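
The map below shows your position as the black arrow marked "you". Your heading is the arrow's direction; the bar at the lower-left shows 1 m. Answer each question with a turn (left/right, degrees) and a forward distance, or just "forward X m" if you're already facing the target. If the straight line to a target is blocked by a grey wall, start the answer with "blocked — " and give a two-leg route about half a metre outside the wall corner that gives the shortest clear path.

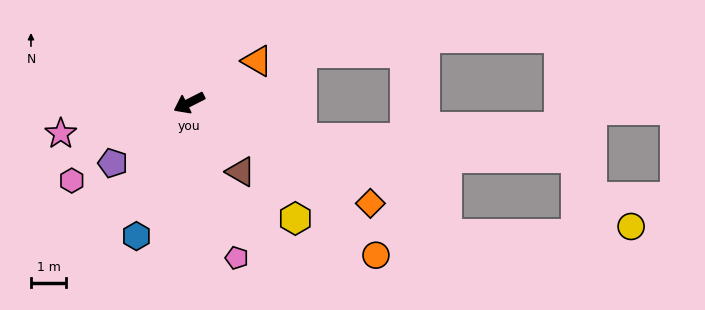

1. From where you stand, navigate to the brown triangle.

turn left 100°, forward 2.5 m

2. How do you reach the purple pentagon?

turn left 11°, forward 2.8 m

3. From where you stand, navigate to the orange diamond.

turn left 124°, forward 5.9 m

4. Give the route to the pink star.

turn right 13°, forward 3.8 m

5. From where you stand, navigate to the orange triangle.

turn right 175°, forward 2.3 m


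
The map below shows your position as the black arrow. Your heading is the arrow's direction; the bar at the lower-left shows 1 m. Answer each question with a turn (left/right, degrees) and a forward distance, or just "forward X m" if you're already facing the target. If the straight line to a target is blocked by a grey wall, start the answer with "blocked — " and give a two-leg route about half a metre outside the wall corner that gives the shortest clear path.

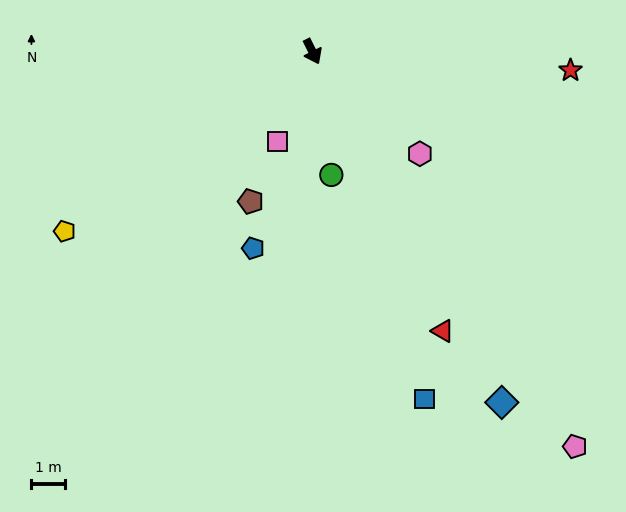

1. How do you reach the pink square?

turn right 48°, forward 2.9 m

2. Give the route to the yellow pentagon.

turn right 81°, forward 9.0 m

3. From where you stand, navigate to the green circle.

turn right 18°, forward 3.7 m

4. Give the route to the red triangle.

forward 9.1 m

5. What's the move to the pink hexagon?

turn left 20°, forward 4.4 m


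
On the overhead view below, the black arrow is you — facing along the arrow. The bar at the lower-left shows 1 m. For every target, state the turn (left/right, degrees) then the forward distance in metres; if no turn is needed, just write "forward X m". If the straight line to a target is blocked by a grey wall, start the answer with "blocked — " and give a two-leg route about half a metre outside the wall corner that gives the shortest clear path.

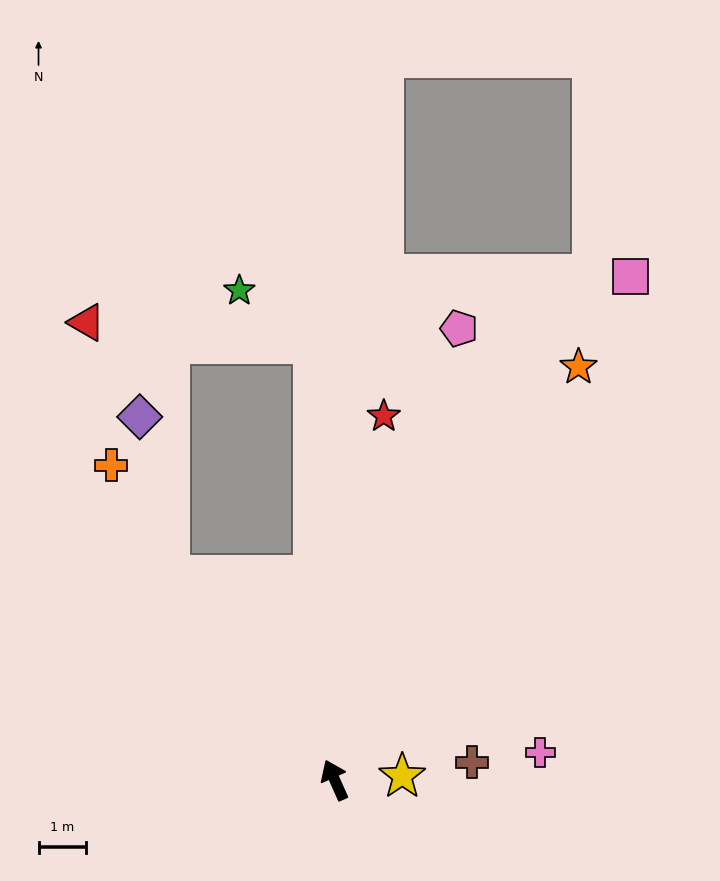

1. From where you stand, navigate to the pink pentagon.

turn right 39°, forward 9.9 m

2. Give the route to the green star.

blocked — turn right 21°, forward 9.2 m, then turn left 51°, forward 1.9 m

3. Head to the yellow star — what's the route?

turn right 111°, forward 1.4 m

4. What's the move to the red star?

turn right 32°, forward 7.7 m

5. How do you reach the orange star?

turn right 55°, forward 10.1 m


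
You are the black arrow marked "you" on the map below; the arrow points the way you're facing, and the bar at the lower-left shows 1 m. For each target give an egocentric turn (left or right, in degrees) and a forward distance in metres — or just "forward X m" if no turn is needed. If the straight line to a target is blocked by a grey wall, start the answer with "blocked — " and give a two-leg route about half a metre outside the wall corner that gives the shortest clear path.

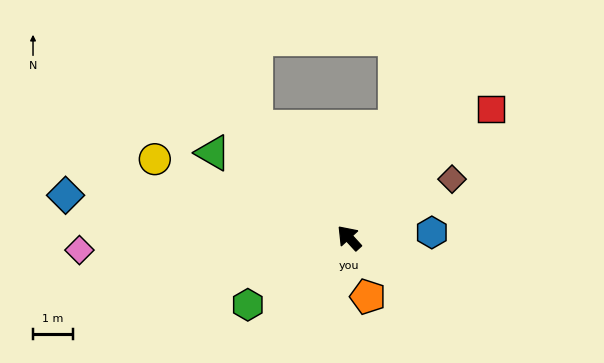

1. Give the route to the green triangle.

turn left 16°, forward 4.0 m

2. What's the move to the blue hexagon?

turn right 129°, forward 2.1 m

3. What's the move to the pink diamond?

turn left 50°, forward 6.7 m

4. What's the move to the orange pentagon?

turn left 155°, forward 1.5 m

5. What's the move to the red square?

turn right 90°, forward 4.8 m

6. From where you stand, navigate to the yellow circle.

turn left 26°, forward 5.2 m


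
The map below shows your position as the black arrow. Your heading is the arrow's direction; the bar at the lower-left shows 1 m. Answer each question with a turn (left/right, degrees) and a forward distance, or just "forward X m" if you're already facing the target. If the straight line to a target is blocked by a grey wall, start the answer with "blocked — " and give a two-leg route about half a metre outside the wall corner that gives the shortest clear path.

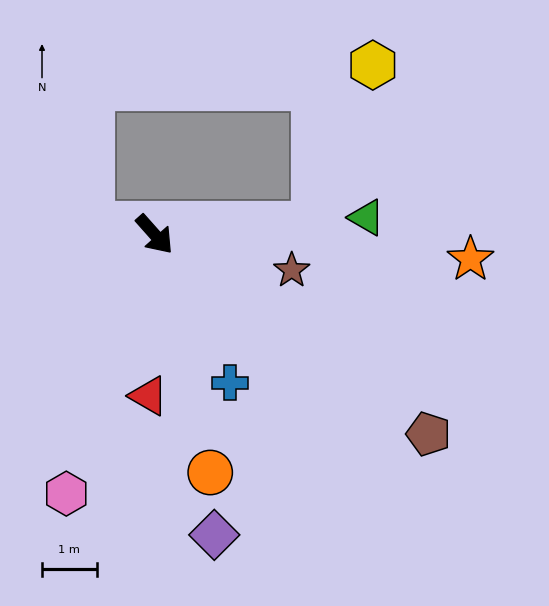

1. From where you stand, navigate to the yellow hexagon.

blocked — turn left 52°, forward 2.9 m, then turn left 66°, forward 3.1 m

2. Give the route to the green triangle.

turn left 53°, forward 3.9 m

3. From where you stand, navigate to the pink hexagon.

turn right 60°, forward 5.0 m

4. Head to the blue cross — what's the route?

turn right 15°, forward 3.0 m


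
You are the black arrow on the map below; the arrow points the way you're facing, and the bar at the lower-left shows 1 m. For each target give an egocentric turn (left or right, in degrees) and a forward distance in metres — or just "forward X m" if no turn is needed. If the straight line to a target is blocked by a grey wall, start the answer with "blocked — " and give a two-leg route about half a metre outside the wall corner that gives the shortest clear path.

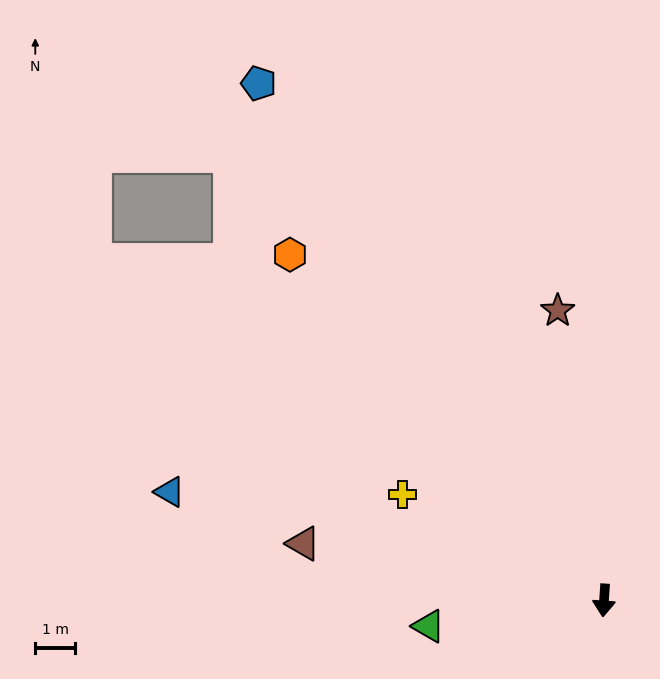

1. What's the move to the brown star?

turn right 167°, forward 7.3 m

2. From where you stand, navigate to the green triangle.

turn right 78°, forward 4.4 m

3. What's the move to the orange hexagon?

turn right 134°, forward 11.6 m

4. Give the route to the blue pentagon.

turn right 142°, forward 15.5 m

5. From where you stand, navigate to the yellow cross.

turn right 114°, forward 5.7 m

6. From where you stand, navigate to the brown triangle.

turn right 97°, forward 7.6 m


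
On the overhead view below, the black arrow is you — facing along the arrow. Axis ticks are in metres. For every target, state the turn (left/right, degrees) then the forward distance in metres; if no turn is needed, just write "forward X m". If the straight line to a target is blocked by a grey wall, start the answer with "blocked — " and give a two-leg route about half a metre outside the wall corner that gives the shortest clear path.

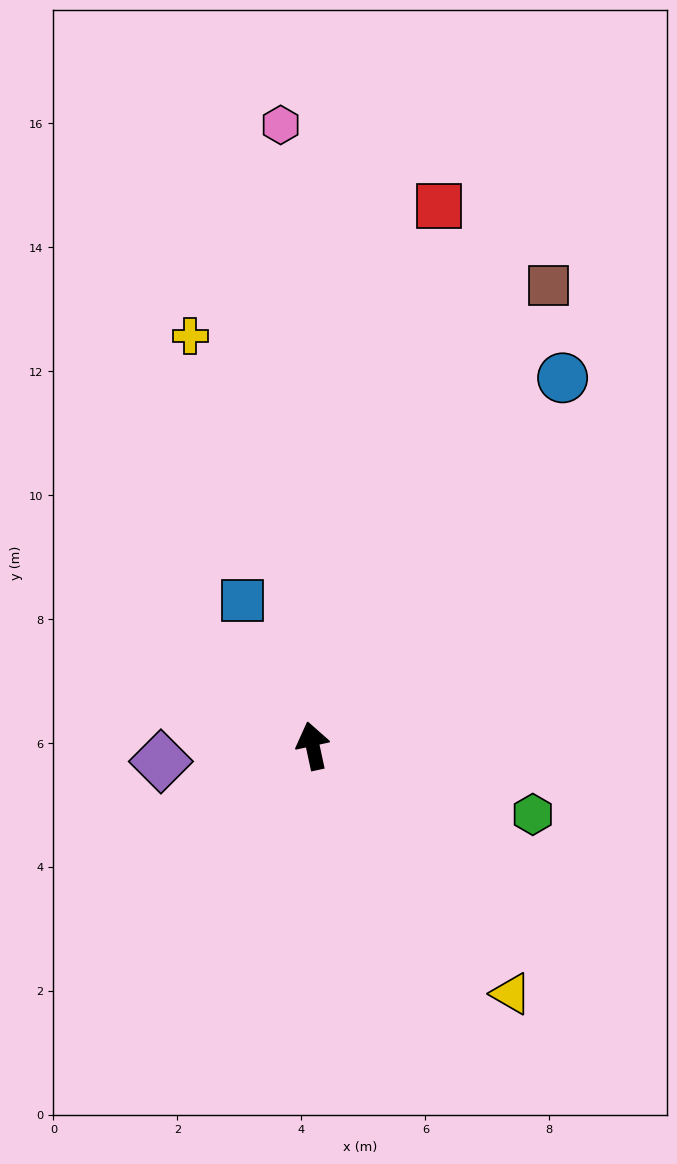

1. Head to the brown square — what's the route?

turn right 39°, forward 8.3 m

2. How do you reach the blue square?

turn left 14°, forward 2.6 m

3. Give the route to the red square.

turn right 25°, forward 8.9 m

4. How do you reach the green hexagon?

turn right 119°, forward 3.7 m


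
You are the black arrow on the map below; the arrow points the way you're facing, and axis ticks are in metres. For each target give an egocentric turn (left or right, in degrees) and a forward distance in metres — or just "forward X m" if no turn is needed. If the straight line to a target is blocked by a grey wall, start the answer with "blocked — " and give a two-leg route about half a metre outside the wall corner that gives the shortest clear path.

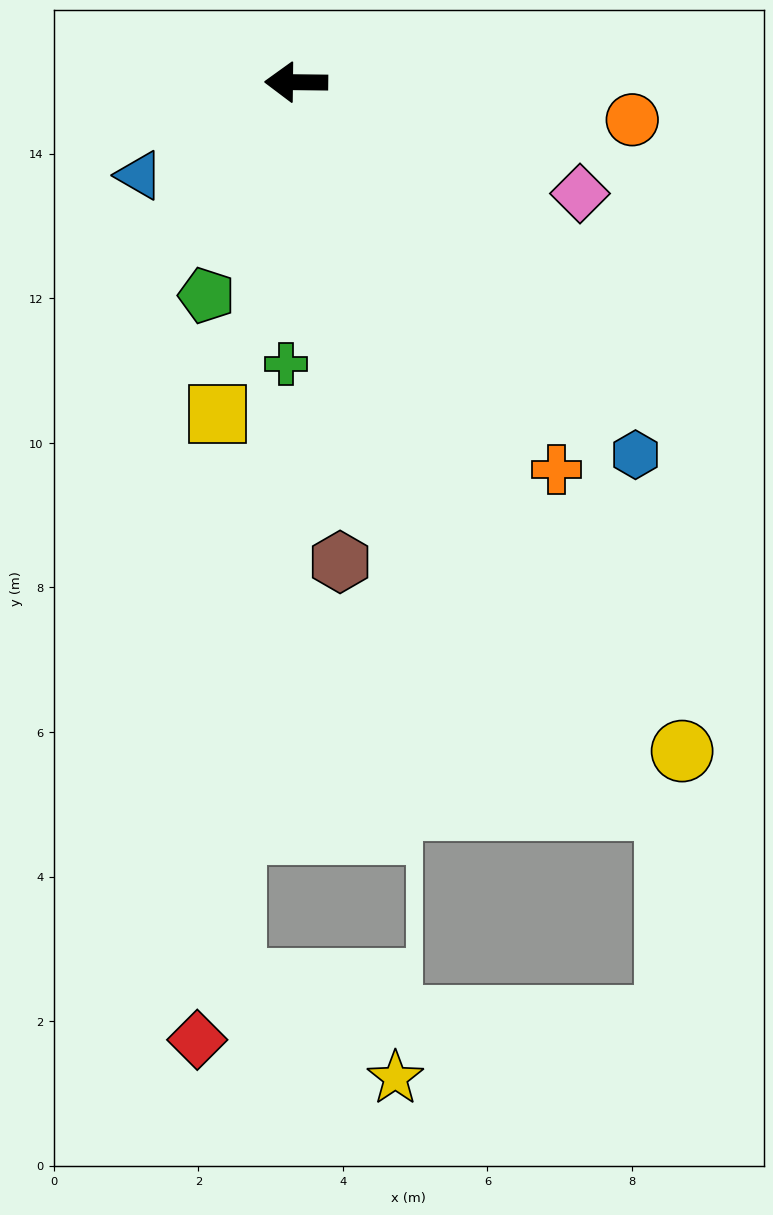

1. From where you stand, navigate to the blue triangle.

turn left 31°, forward 2.5 m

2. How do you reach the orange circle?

turn left 174°, forward 4.7 m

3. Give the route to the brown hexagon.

turn left 96°, forward 6.7 m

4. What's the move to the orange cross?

turn left 125°, forward 6.5 m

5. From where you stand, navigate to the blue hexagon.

turn left 133°, forward 7.0 m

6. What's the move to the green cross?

turn left 89°, forward 3.9 m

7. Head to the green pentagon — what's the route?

turn left 68°, forward 3.2 m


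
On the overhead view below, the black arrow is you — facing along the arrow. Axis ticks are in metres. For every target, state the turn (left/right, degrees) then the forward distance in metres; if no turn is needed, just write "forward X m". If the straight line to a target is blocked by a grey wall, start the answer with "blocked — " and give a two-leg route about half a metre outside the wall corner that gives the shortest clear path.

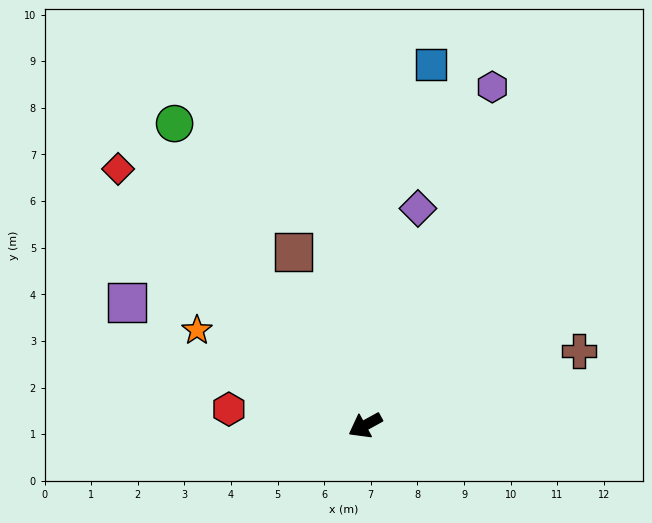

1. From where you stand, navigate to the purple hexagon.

turn right 139°, forward 7.8 m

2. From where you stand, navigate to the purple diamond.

turn right 132°, forward 4.8 m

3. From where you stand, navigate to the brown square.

turn right 96°, forward 4.0 m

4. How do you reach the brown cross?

turn left 170°, forward 4.9 m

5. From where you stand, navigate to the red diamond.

turn right 75°, forward 7.6 m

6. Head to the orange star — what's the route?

turn right 58°, forward 4.1 m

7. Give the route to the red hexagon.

turn right 36°, forward 2.9 m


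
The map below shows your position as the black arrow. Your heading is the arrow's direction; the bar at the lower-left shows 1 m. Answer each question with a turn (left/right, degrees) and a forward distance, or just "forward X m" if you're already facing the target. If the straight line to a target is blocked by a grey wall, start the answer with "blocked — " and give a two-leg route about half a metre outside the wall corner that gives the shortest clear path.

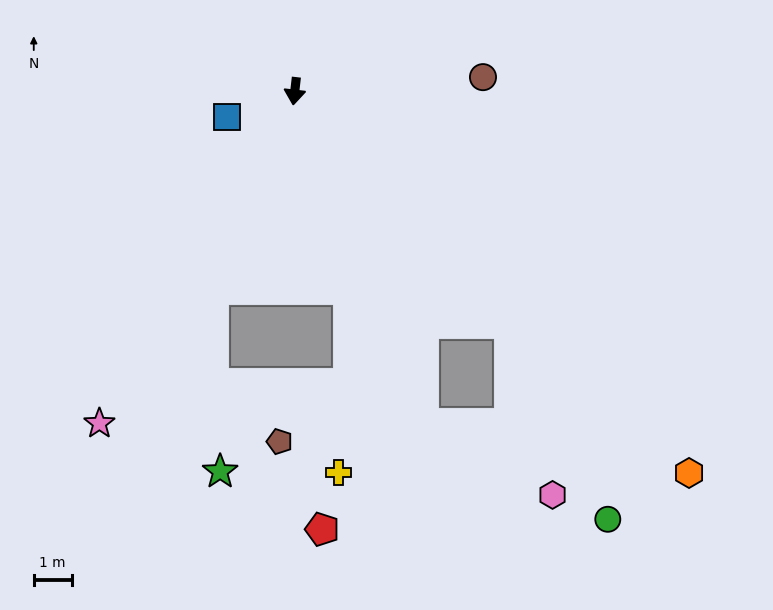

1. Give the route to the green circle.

blocked — turn left 49°, forward 8.3 m, then turn right 16°, forward 5.8 m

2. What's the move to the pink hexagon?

blocked — turn left 49°, forward 8.3 m, then turn right 29°, forward 4.7 m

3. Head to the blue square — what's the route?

turn right 63°, forward 1.9 m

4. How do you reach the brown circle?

turn left 101°, forward 5.0 m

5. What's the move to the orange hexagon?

turn left 52°, forward 14.4 m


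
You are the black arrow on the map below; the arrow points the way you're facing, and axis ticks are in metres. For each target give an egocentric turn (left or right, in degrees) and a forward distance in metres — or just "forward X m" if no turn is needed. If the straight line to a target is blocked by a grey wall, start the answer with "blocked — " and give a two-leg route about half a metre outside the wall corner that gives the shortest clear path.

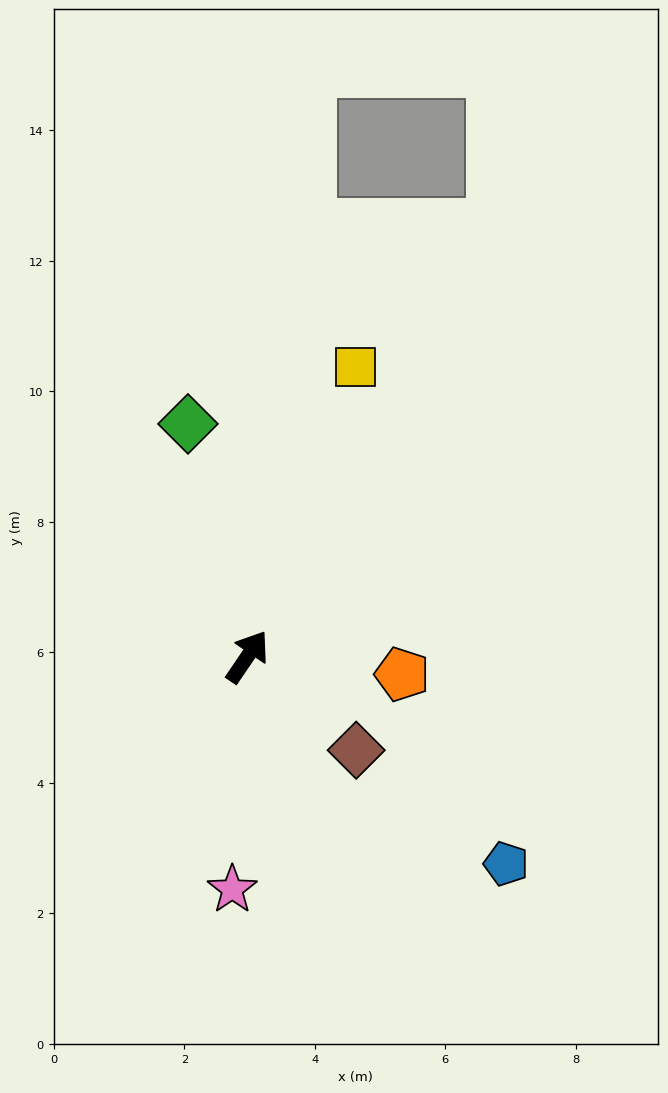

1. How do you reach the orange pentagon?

turn right 62°, forward 2.4 m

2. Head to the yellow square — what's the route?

turn left 14°, forward 4.7 m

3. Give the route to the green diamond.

turn left 48°, forward 3.7 m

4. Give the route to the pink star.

turn right 150°, forward 3.6 m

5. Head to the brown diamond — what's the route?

turn right 97°, forward 2.2 m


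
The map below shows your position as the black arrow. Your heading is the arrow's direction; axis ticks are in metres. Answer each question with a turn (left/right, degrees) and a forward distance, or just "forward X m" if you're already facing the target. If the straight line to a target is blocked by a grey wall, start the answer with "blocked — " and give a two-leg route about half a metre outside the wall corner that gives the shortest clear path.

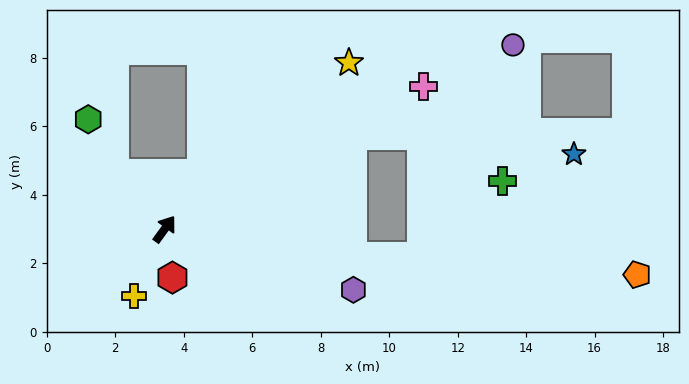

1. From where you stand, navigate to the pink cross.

turn right 25°, forward 8.6 m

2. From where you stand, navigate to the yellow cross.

turn right 169°, forward 2.2 m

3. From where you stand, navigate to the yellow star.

turn right 12°, forward 7.2 m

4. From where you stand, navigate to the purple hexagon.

turn right 72°, forward 5.8 m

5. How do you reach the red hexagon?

turn right 135°, forward 1.4 m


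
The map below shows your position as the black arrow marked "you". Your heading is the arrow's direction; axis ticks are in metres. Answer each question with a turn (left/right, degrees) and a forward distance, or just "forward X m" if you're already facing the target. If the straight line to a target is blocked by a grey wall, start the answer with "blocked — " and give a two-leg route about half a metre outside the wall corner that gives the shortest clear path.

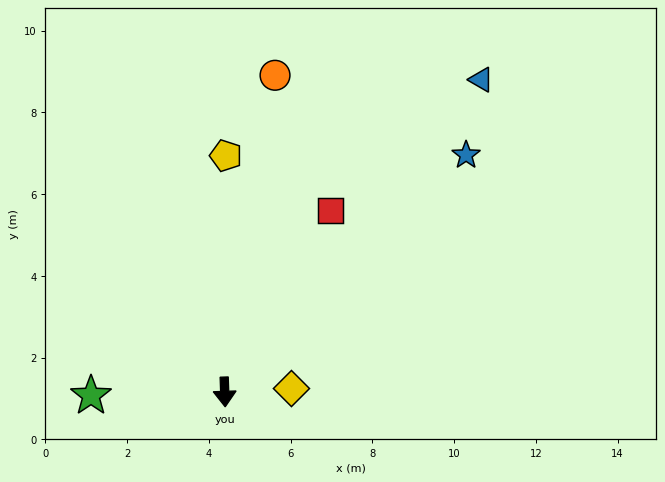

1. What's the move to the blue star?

turn left 133°, forward 8.3 m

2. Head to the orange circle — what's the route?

turn left 169°, forward 7.8 m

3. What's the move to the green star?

turn right 90°, forward 3.3 m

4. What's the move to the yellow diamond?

turn left 91°, forward 1.6 m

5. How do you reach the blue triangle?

turn left 139°, forward 9.9 m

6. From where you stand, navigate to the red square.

turn left 148°, forward 5.1 m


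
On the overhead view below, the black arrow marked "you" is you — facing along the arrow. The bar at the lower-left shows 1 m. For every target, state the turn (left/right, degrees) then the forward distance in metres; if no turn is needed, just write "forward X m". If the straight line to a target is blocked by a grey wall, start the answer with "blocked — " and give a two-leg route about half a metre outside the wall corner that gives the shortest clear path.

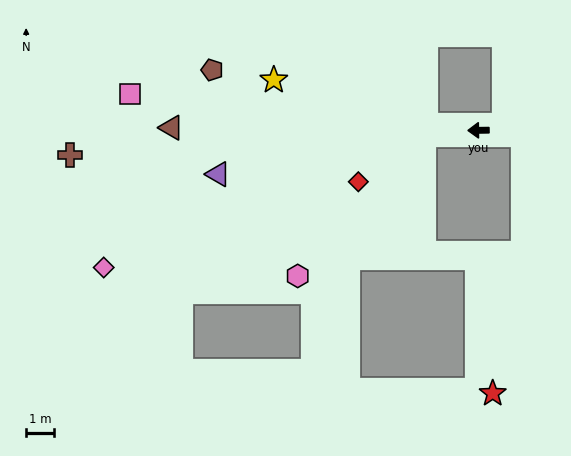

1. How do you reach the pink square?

turn right 7°, forward 12.5 m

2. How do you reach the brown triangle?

forward 10.9 m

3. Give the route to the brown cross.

turn left 3°, forward 14.6 m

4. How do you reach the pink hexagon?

blocked — turn left 5°, forward 1.9 m, then turn left 42°, forward 6.7 m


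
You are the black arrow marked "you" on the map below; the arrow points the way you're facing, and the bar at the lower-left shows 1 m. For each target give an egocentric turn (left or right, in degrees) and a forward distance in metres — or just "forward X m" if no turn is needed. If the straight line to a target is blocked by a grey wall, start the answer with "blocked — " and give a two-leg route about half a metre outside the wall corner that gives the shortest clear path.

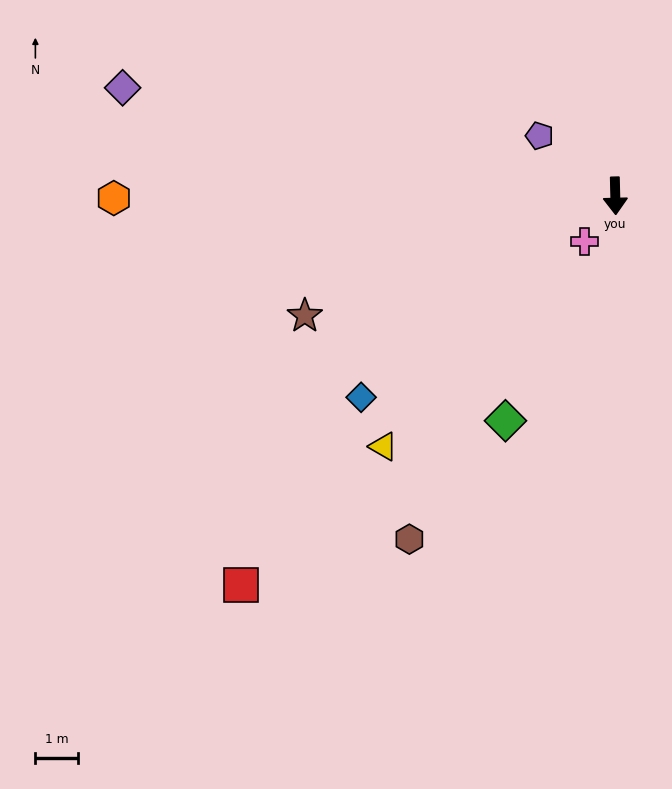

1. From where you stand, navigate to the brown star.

turn right 70°, forward 7.8 m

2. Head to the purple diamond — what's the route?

turn right 104°, forward 11.8 m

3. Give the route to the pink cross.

turn right 36°, forward 1.3 m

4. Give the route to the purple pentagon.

turn right 130°, forward 2.3 m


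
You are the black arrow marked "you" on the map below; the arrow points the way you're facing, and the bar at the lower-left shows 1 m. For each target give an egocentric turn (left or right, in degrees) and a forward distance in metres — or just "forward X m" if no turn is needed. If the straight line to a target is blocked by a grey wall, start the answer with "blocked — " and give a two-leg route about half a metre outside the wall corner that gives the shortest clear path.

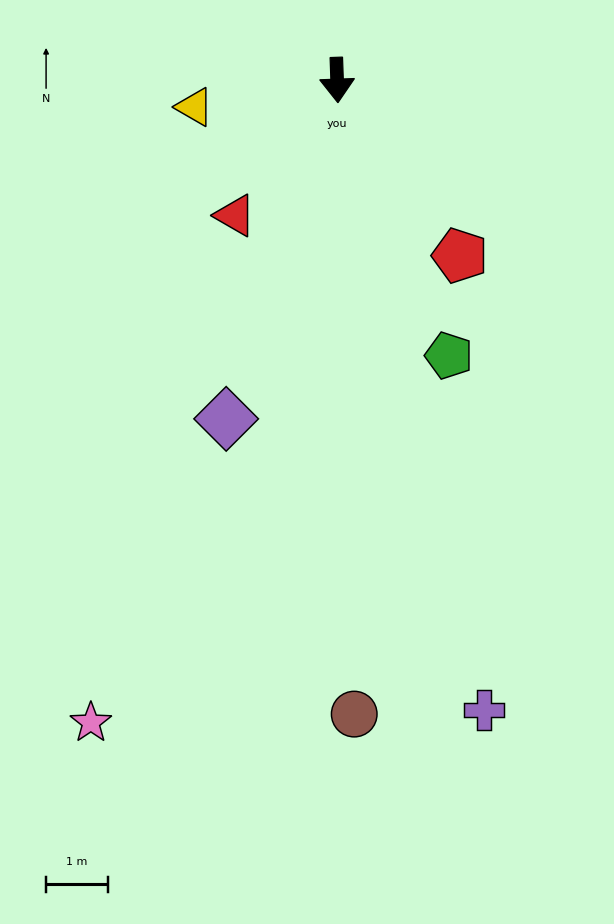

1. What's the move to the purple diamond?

turn right 20°, forward 5.7 m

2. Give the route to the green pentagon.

turn left 20°, forward 4.8 m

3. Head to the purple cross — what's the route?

turn left 11°, forward 10.4 m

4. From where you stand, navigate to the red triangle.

turn right 39°, forward 2.7 m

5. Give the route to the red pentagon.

turn left 33°, forward 3.5 m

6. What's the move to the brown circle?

forward 10.2 m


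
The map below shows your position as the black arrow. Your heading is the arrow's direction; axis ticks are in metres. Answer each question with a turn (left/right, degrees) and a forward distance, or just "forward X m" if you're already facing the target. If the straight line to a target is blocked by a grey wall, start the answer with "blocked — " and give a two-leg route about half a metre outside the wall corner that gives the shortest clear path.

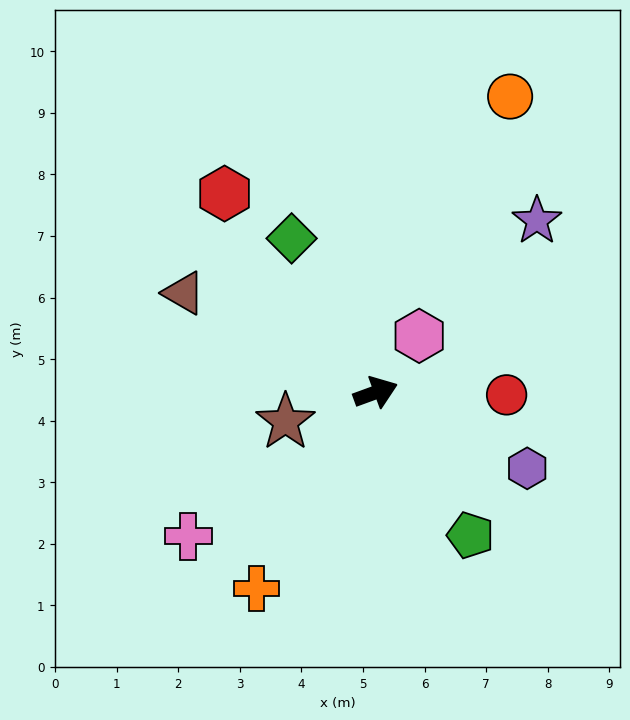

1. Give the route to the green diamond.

turn left 99°, forward 2.8 m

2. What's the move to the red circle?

turn right 21°, forward 2.1 m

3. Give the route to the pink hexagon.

turn left 32°, forward 1.2 m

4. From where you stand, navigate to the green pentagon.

turn right 77°, forward 2.8 m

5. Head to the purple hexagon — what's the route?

turn right 47°, forward 2.8 m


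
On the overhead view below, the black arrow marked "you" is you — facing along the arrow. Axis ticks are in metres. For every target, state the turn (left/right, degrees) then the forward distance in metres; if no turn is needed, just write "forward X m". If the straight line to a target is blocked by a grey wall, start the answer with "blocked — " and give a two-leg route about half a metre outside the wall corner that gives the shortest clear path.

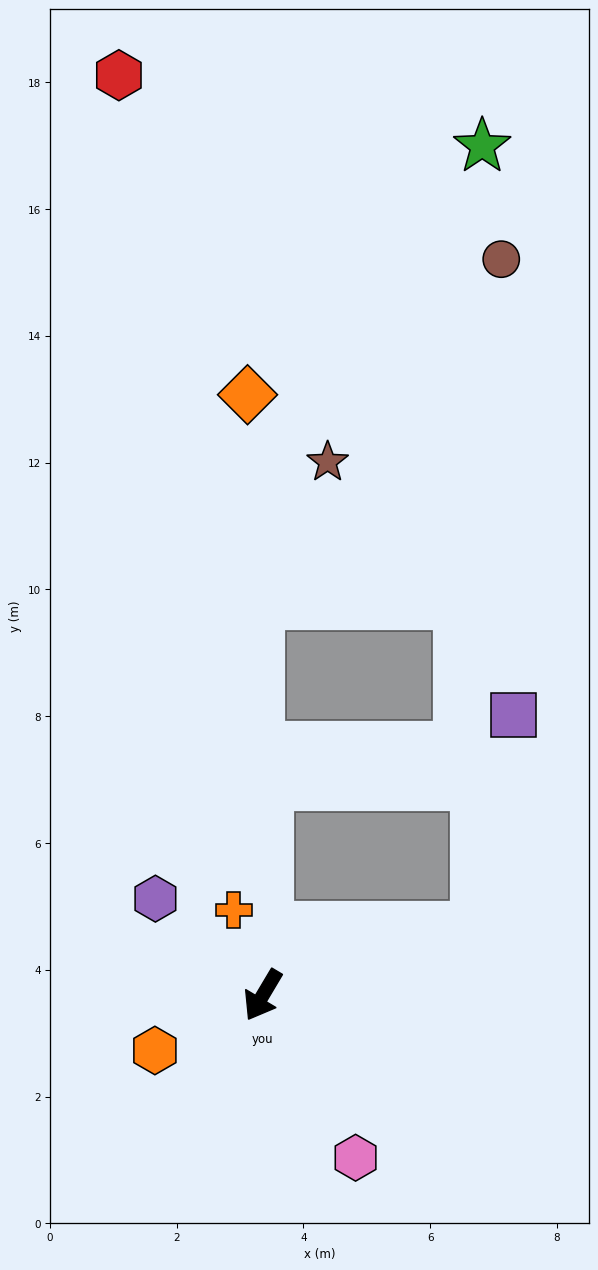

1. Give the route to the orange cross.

turn right 130°, forward 1.4 m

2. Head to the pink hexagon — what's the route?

turn left 60°, forward 3.0 m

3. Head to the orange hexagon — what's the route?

turn right 32°, forward 1.9 m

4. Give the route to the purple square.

blocked — turn left 138°, forward 3.5 m, then turn left 63°, forward 3.4 m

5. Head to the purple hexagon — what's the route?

turn right 101°, forward 2.3 m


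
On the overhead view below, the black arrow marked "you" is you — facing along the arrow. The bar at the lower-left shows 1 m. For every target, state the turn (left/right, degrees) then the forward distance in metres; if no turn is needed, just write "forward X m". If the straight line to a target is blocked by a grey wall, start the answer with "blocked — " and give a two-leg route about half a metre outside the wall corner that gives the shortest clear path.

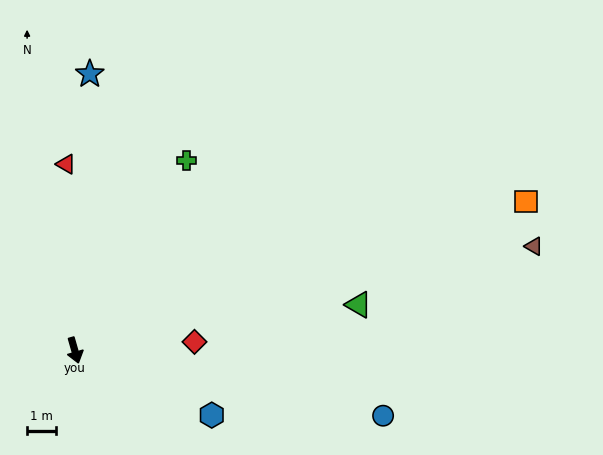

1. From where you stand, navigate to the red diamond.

turn left 78°, forward 4.1 m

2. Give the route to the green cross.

turn left 134°, forward 7.5 m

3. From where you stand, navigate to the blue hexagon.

turn left 49°, forward 5.2 m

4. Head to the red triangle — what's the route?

turn left 167°, forward 6.3 m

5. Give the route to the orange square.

turn left 92°, forward 16.2 m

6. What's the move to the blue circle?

turn left 62°, forward 10.7 m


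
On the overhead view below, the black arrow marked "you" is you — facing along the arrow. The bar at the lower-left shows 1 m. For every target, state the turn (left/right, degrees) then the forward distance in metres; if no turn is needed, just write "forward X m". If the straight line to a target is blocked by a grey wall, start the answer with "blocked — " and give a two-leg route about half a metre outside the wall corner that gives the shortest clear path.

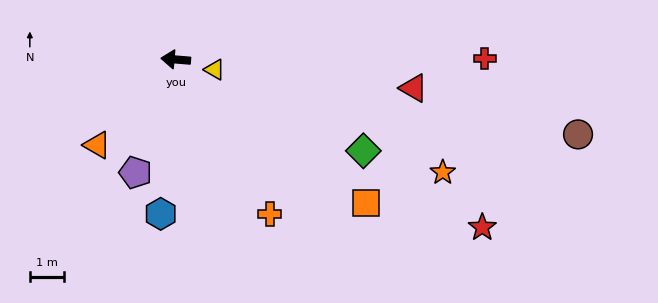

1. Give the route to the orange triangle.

turn left 52°, forward 3.4 m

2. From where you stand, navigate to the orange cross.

turn left 126°, forward 5.2 m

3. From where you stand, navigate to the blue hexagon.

turn left 89°, forward 4.5 m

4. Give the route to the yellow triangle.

turn left 170°, forward 1.2 m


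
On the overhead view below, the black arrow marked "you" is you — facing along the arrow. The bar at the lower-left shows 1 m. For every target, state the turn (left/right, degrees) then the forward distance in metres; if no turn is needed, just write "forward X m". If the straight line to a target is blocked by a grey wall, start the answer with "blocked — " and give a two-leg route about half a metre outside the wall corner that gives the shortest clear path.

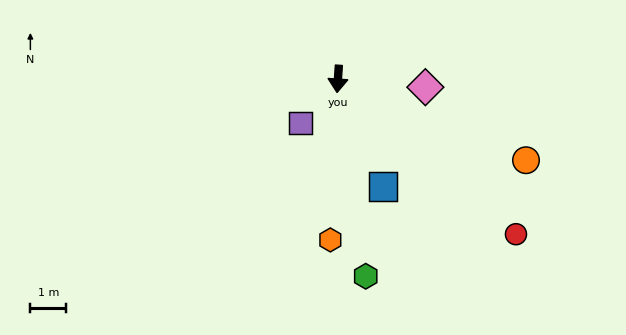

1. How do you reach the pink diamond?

turn left 88°, forward 2.5 m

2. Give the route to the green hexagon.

turn left 12°, forward 5.6 m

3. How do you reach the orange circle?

turn left 70°, forward 5.7 m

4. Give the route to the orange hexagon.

forward 4.5 m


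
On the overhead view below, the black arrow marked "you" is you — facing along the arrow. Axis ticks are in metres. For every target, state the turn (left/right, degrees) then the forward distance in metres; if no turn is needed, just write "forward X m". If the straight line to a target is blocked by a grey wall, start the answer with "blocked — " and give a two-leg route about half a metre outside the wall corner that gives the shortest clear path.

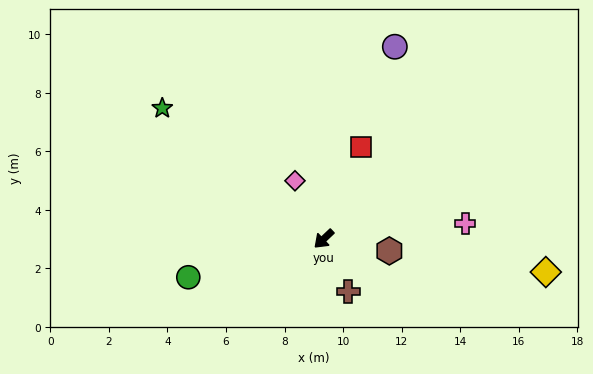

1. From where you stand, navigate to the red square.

turn right 156°, forward 3.4 m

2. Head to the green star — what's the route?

turn right 82°, forward 7.1 m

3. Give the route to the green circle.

turn right 28°, forward 4.8 m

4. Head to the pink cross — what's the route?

turn left 143°, forward 4.9 m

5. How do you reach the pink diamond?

turn right 107°, forward 2.2 m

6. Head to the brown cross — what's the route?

turn left 72°, forward 2.0 m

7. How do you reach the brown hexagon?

turn left 126°, forward 2.3 m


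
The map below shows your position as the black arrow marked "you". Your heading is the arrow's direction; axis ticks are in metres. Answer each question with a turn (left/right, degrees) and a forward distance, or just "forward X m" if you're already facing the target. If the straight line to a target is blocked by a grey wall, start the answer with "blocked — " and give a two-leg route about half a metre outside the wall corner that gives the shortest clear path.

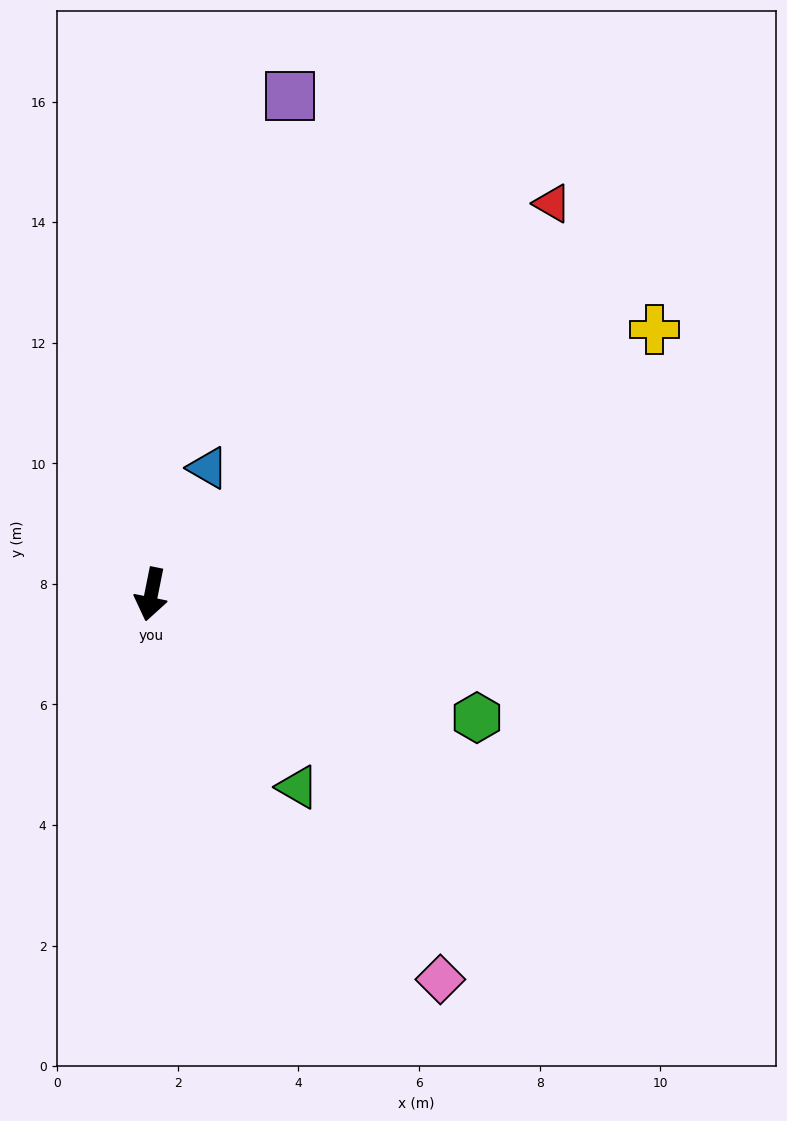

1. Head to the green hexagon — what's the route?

turn left 81°, forward 5.8 m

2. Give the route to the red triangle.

turn left 146°, forward 9.3 m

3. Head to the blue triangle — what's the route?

turn left 167°, forward 2.3 m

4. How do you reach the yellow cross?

turn left 129°, forward 9.4 m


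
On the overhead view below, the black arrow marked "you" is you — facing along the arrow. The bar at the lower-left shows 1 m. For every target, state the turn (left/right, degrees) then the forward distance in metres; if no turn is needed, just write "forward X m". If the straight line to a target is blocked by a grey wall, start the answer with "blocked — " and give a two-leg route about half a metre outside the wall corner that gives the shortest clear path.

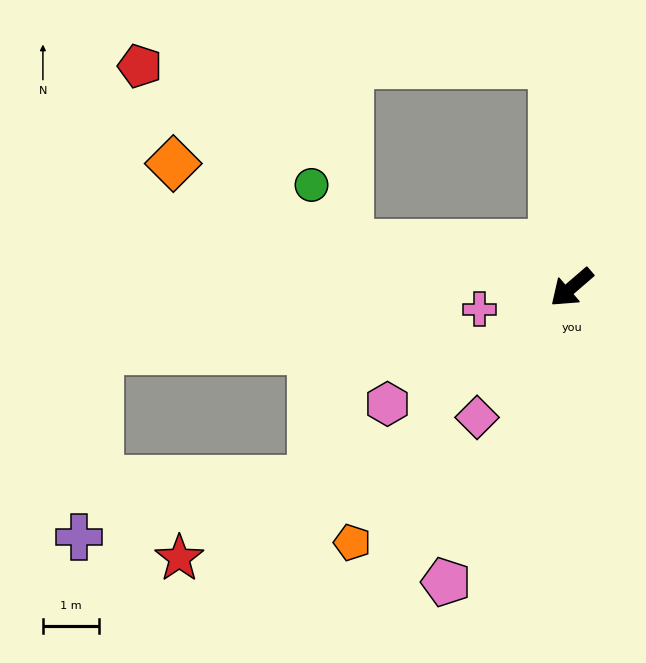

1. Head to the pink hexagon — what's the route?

turn right 8°, forward 3.9 m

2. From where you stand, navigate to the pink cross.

turn right 27°, forward 1.7 m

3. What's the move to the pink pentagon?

turn left 26°, forward 5.7 m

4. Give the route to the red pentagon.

blocked — turn right 126°, forward 4.0 m, then turn left 85°, forward 7.3 m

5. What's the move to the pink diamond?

turn left 13°, forward 2.8 m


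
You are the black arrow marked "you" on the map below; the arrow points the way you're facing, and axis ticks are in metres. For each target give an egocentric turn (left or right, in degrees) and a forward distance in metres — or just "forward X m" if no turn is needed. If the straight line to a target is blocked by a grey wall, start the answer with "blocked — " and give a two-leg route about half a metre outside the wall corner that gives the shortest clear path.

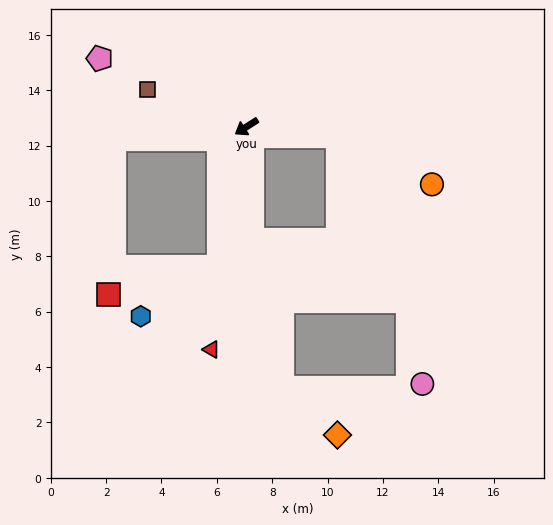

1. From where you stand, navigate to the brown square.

turn right 53°, forward 3.8 m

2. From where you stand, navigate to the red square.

blocked — turn left 46°, forward 5.1 m, then turn right 64°, forward 4.1 m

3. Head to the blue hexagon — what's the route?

blocked — turn left 46°, forward 5.1 m, then turn right 46°, forward 3.3 m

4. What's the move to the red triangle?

turn left 49°, forward 8.1 m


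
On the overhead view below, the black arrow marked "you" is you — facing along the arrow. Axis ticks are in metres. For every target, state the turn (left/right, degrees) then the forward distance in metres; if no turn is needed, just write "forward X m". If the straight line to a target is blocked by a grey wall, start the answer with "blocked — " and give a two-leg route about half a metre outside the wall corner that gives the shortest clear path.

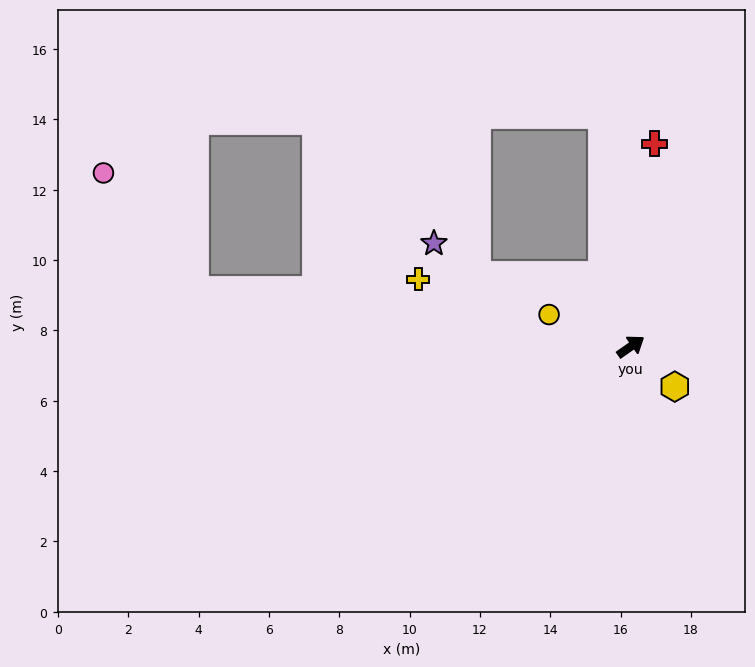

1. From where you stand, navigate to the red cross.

turn left 48°, forward 5.8 m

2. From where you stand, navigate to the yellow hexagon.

turn right 77°, forward 1.7 m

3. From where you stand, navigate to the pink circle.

blocked — turn left 138°, forward 12.5 m, then turn right 45°, forward 4.2 m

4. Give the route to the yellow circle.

turn left 124°, forward 2.5 m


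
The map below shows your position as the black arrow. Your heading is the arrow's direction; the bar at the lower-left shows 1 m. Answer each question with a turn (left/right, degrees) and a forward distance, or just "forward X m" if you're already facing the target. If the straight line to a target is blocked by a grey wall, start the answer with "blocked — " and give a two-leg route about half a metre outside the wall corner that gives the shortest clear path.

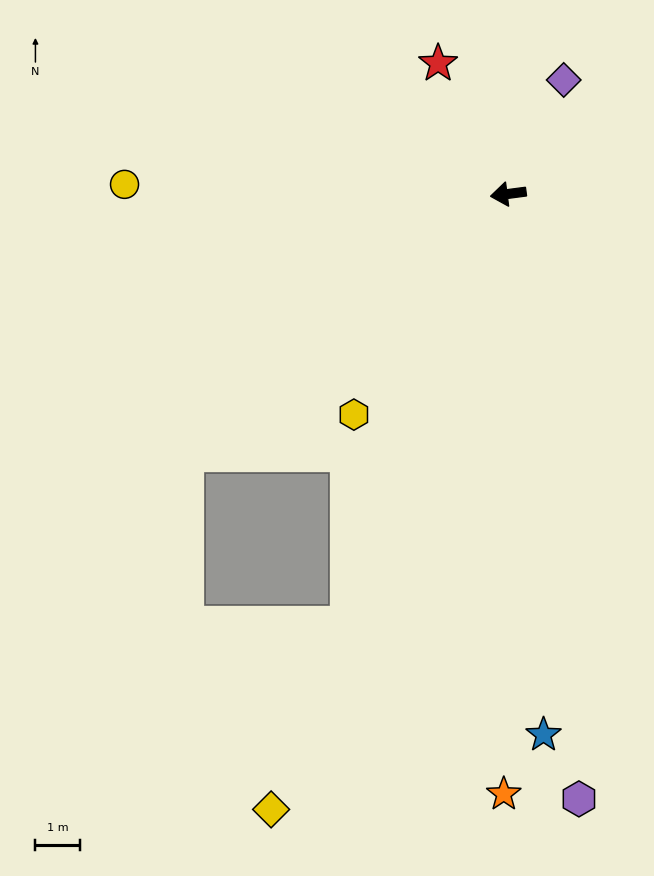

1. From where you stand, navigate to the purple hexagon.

turn left 89°, forward 13.8 m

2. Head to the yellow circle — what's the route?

turn right 9°, forward 8.7 m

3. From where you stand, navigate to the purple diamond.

turn right 123°, forward 2.9 m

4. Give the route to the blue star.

turn left 86°, forward 12.3 m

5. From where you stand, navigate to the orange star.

turn left 82°, forward 13.6 m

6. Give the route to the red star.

turn right 69°, forward 3.4 m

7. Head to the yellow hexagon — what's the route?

turn left 48°, forward 6.1 m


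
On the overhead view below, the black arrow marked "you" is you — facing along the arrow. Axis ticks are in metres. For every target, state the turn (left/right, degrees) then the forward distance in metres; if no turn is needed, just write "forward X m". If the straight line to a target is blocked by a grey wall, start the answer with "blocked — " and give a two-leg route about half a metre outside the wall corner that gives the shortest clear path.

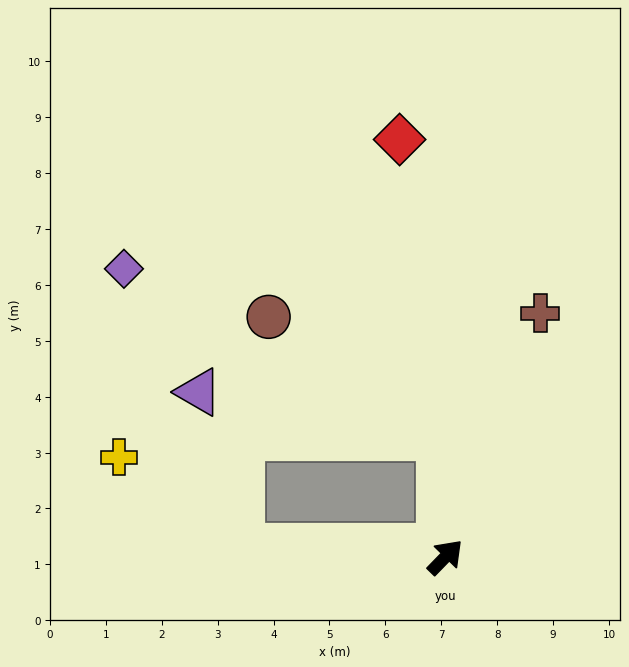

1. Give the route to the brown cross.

turn left 23°, forward 4.7 m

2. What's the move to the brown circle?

blocked — turn left 47°, forward 2.2 m, then turn left 52°, forward 3.7 m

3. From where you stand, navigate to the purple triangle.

blocked — turn left 132°, forward 3.7 m, then turn right 73°, forward 2.9 m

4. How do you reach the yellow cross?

blocked — turn left 132°, forward 3.7 m, then turn right 34°, forward 2.7 m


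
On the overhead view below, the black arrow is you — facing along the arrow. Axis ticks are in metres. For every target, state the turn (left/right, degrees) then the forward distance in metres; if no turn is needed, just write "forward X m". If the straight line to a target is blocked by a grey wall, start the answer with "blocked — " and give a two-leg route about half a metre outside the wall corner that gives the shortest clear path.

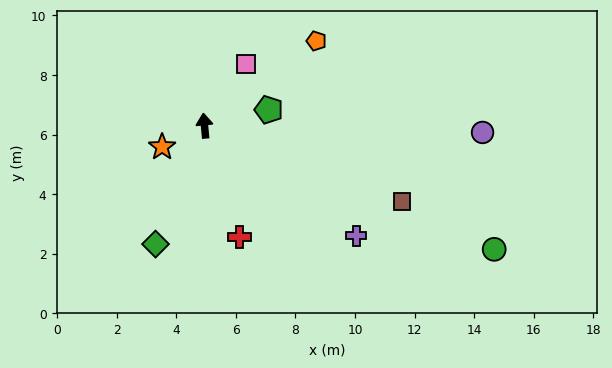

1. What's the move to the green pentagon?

turn right 81°, forward 2.2 m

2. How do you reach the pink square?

turn right 39°, forward 2.5 m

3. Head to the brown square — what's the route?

turn right 116°, forward 7.1 m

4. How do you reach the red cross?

turn right 168°, forward 3.9 m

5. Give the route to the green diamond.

turn left 152°, forward 4.3 m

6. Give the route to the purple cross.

turn right 131°, forward 6.3 m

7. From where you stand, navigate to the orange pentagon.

turn right 58°, forward 4.7 m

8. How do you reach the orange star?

turn left 111°, forward 1.6 m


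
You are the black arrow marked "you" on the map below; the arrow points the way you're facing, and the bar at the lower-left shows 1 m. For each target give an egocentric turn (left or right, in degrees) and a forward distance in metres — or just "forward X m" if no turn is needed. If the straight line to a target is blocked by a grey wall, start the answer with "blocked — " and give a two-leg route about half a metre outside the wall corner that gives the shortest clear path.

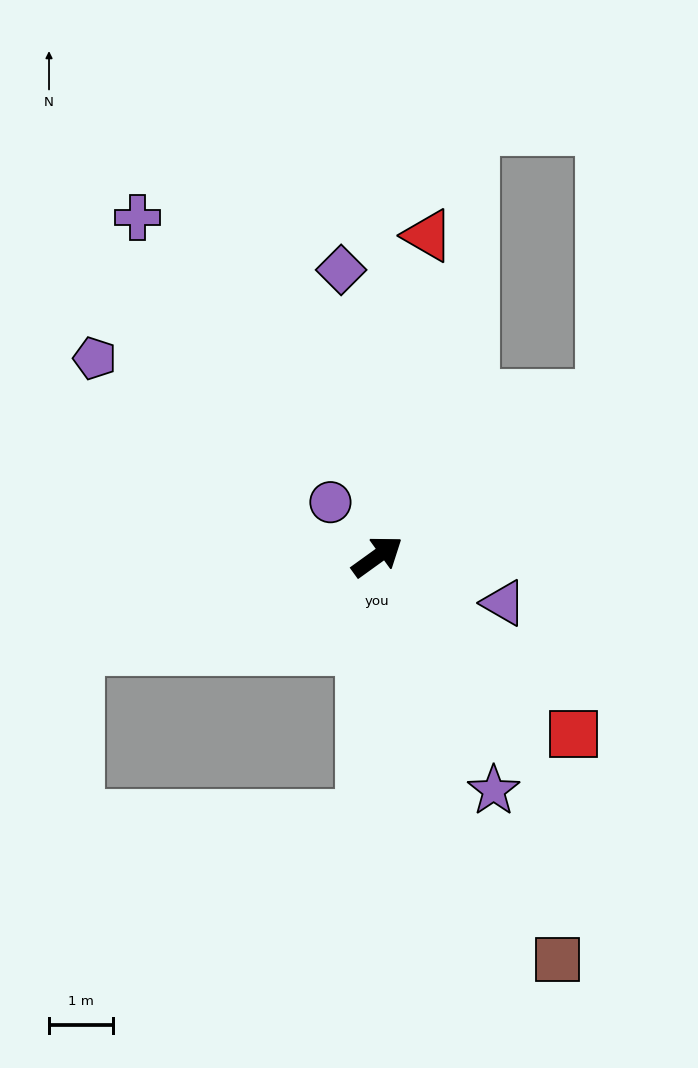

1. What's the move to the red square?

turn right 78°, forward 4.1 m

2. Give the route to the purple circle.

turn left 95°, forward 1.1 m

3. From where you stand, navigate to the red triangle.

turn left 45°, forward 5.1 m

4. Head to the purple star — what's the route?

turn right 99°, forward 4.1 m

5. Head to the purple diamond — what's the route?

turn left 61°, forward 4.5 m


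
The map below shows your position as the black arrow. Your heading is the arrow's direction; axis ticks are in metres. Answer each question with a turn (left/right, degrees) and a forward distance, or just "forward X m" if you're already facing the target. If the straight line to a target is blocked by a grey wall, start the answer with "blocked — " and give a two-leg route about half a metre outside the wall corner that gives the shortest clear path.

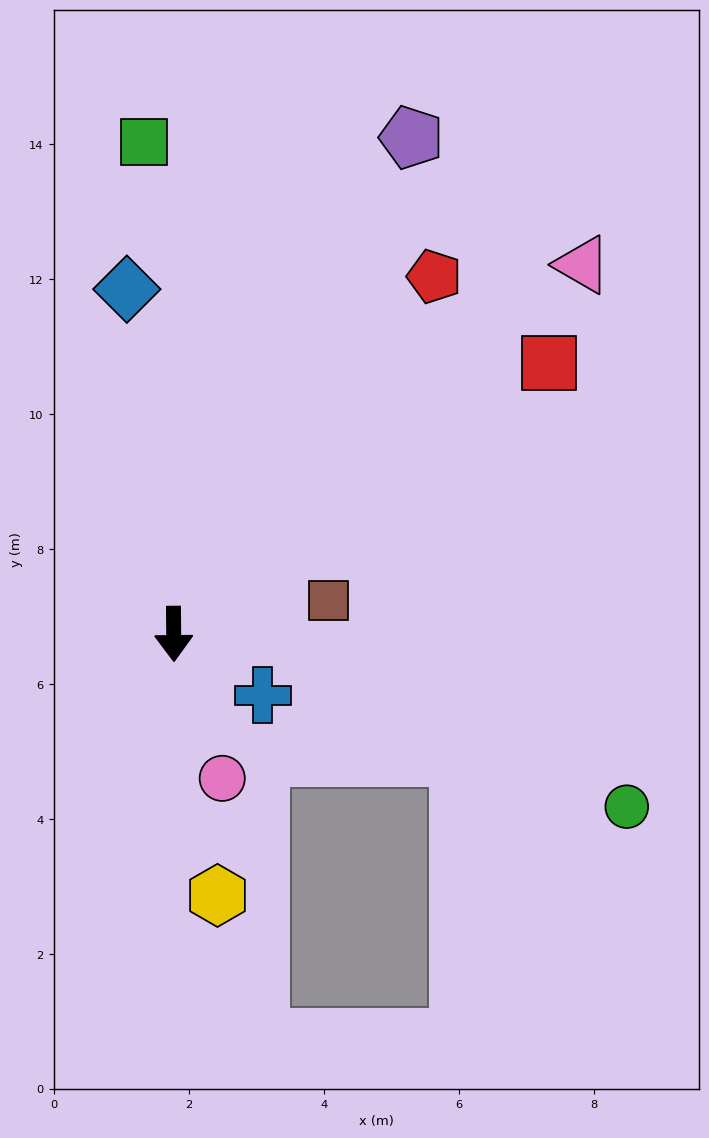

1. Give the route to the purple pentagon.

turn left 154°, forward 8.2 m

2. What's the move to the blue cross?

turn left 55°, forward 1.6 m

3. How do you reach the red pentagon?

turn left 143°, forward 6.6 m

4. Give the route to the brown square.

turn left 102°, forward 2.4 m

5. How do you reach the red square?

turn left 125°, forward 6.9 m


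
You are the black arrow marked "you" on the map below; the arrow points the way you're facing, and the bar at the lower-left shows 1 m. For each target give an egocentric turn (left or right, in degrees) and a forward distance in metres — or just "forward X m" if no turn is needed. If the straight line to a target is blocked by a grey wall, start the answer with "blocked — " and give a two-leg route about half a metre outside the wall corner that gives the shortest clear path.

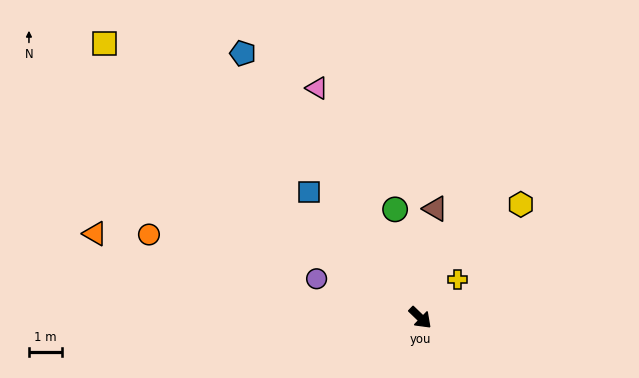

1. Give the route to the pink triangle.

turn left 158°, forward 7.7 m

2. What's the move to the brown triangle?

turn left 126°, forward 3.4 m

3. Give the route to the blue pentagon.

turn left 168°, forward 9.7 m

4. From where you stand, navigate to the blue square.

turn left 175°, forward 5.1 m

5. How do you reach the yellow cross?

turn left 90°, forward 1.6 m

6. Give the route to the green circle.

turn left 147°, forward 3.4 m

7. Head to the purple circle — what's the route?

turn right 157°, forward 3.4 m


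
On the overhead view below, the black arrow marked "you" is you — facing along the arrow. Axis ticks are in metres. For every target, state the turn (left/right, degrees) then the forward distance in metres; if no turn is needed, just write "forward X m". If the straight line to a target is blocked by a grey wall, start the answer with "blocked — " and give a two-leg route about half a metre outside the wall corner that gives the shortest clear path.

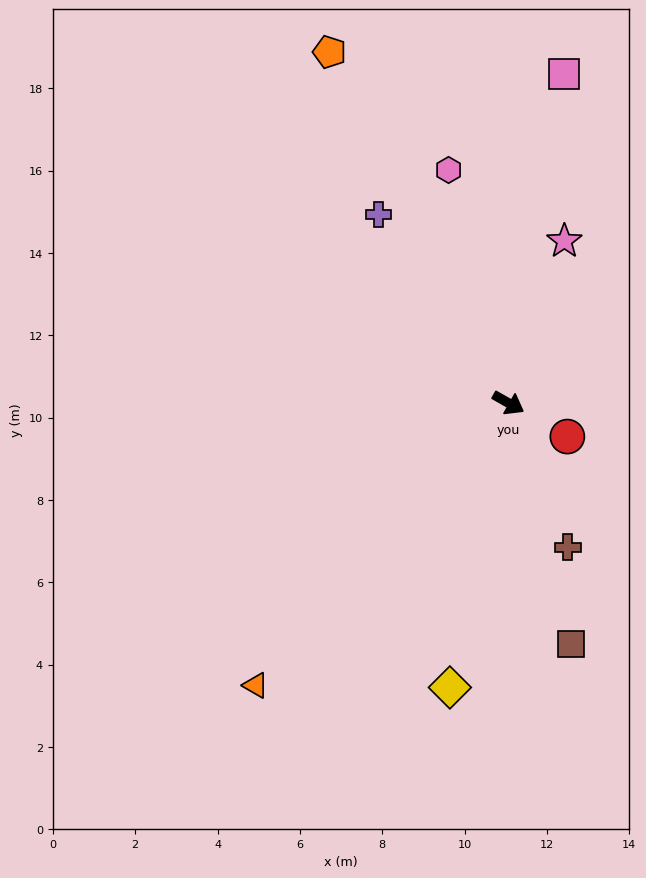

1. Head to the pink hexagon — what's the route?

turn left 134°, forward 5.8 m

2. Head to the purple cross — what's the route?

turn left 154°, forward 5.6 m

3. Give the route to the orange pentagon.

turn left 147°, forward 9.6 m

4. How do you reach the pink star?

turn left 101°, forward 4.2 m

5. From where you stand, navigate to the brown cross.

turn right 38°, forward 3.8 m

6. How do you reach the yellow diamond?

turn right 72°, forward 7.1 m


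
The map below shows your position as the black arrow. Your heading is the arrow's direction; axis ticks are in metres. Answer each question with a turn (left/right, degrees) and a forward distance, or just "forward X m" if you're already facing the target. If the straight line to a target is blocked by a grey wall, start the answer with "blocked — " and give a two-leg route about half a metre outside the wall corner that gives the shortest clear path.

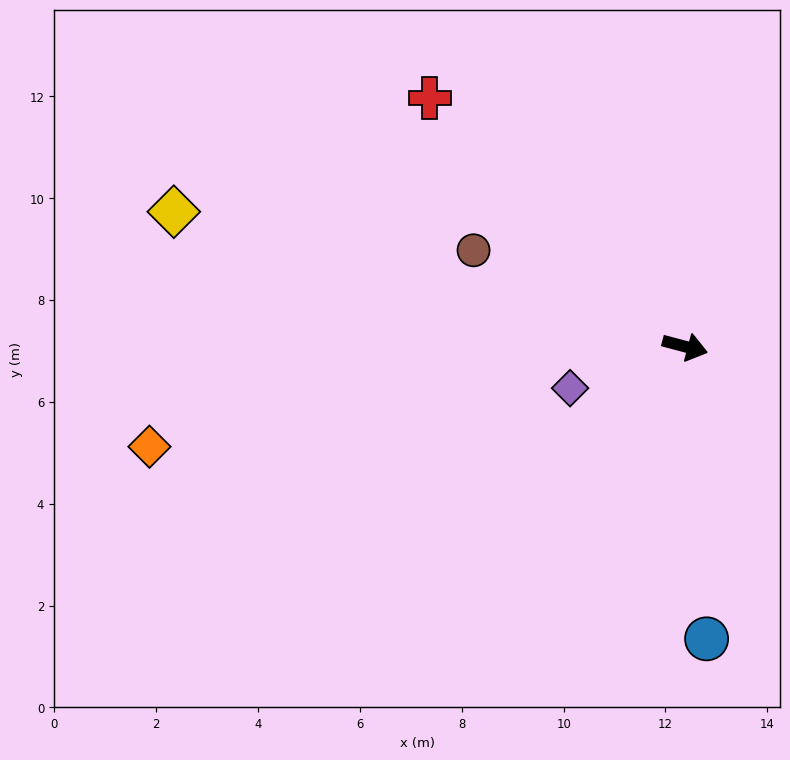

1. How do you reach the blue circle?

turn right 71°, forward 5.8 m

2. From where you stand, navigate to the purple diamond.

turn right 145°, forward 2.4 m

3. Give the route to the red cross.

turn left 151°, forward 7.0 m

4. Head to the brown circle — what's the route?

turn left 170°, forward 4.6 m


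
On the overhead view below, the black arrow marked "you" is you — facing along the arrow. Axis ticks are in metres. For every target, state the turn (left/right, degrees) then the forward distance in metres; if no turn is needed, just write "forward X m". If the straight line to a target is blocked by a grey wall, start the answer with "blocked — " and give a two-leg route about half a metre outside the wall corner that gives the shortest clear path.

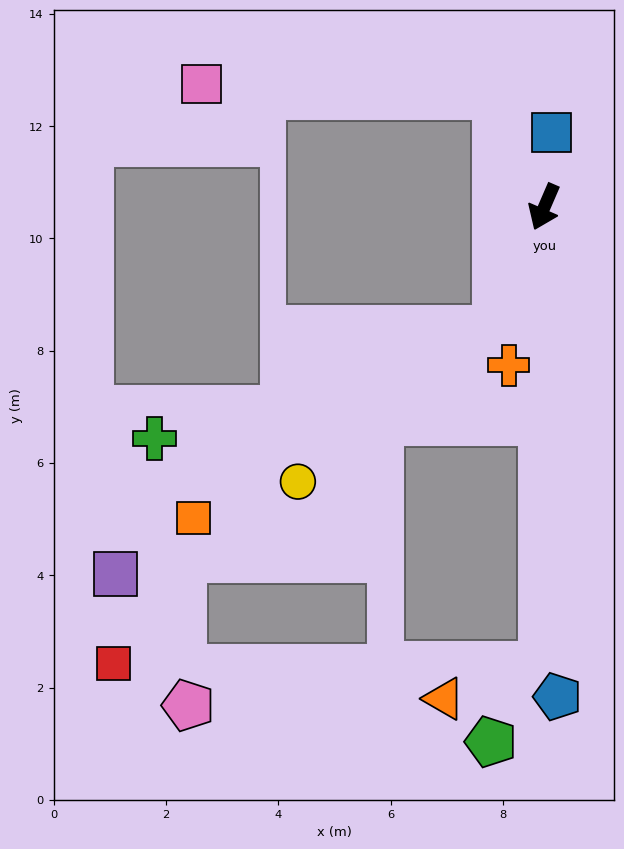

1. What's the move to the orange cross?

turn left 11°, forward 2.9 m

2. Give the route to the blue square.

turn right 162°, forward 1.3 m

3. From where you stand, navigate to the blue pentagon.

turn left 25°, forward 8.7 m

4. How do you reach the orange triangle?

blocked — turn left 23°, forward 8.2 m, then turn right 71°, forward 1.8 m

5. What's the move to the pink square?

blocked — turn right 133°, forward 2.2 m, then turn left 64°, forward 5.2 m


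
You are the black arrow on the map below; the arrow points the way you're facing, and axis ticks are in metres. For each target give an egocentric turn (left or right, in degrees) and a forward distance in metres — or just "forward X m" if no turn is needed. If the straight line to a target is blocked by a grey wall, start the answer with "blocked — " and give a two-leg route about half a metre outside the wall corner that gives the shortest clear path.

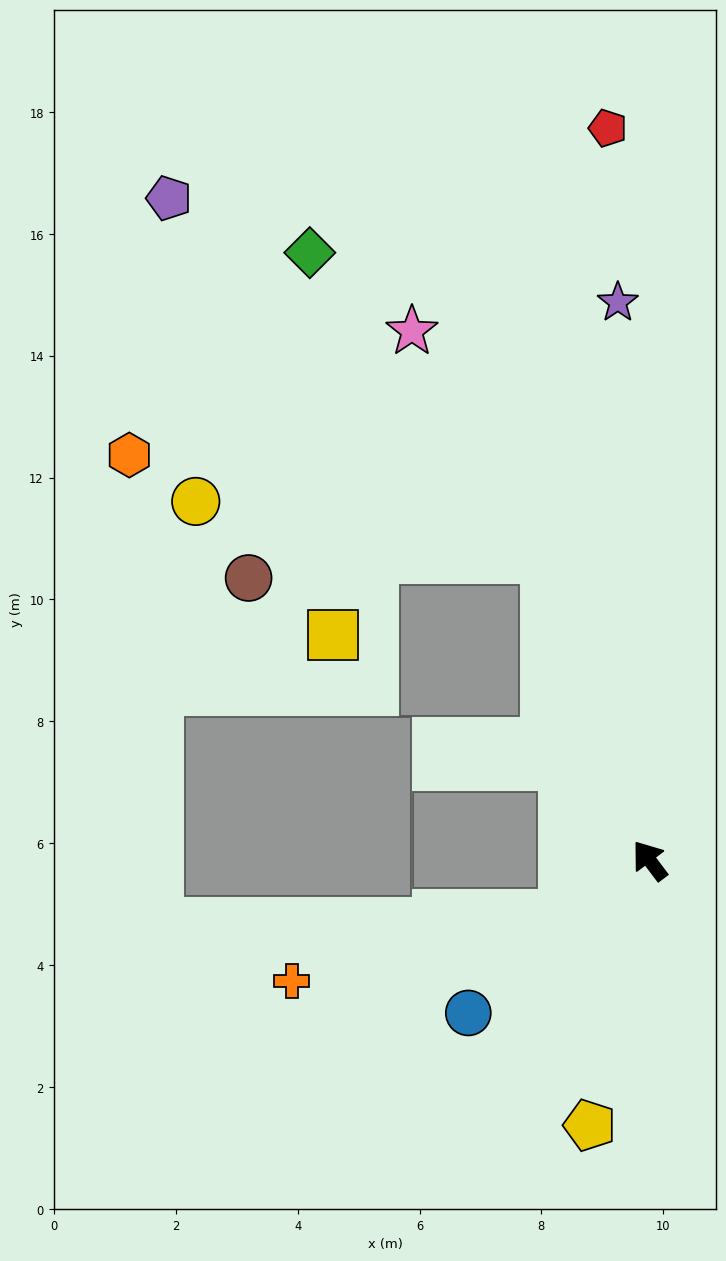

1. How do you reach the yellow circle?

blocked — turn right 18°, forward 5.2 m, then turn left 62°, forward 5.8 m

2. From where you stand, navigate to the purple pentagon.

blocked — turn right 18°, forward 5.2 m, then turn left 27°, forward 8.6 m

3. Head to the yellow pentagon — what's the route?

turn left 130°, forward 4.5 m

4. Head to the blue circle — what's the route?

turn left 93°, forward 3.9 m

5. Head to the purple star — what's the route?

turn right 34°, forward 9.2 m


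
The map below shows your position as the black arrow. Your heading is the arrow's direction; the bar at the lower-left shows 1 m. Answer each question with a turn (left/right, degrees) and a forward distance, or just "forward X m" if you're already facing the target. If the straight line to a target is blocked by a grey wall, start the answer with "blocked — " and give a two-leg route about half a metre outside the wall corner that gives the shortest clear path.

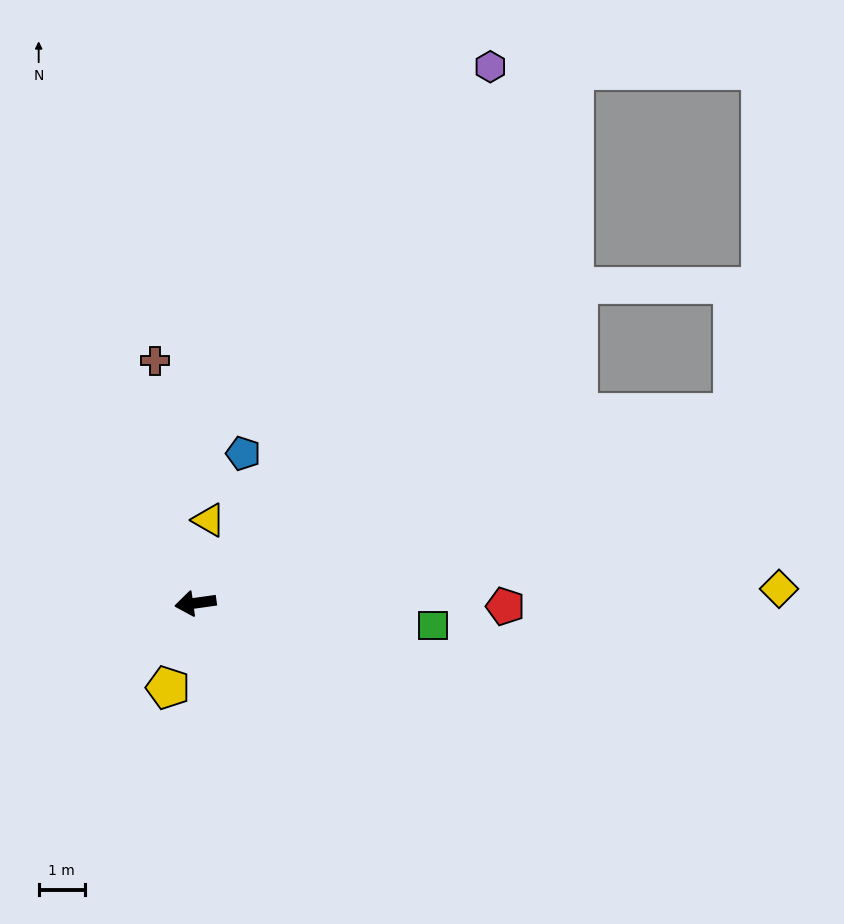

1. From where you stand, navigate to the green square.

turn left 167°, forward 5.2 m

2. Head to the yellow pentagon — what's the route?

turn left 64°, forward 1.9 m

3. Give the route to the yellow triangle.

turn right 107°, forward 1.8 m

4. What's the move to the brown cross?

turn right 88°, forward 5.3 m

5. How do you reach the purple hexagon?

turn right 127°, forward 13.3 m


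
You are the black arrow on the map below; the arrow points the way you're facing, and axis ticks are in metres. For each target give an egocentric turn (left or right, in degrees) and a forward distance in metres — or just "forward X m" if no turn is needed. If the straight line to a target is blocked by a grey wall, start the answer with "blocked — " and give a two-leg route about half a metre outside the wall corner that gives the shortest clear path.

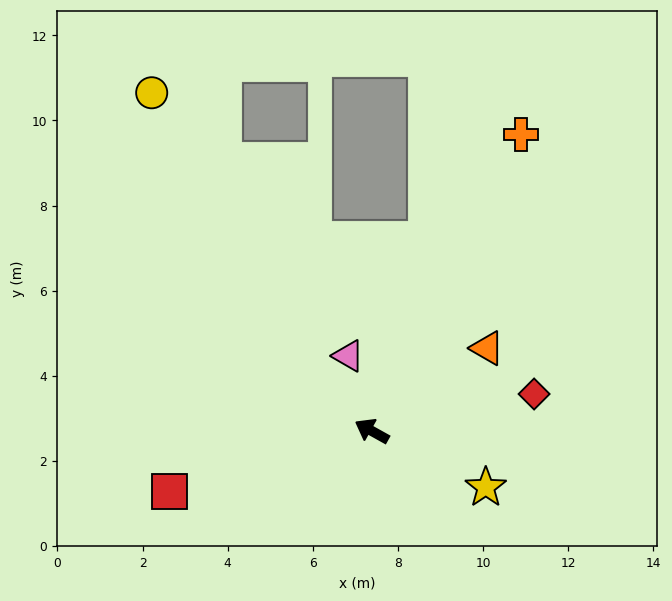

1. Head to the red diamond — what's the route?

turn right 138°, forward 3.9 m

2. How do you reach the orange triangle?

turn right 115°, forward 3.3 m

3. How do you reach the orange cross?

turn right 88°, forward 7.8 m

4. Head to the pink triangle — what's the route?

turn right 43°, forward 1.9 m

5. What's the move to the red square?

turn left 46°, forward 5.0 m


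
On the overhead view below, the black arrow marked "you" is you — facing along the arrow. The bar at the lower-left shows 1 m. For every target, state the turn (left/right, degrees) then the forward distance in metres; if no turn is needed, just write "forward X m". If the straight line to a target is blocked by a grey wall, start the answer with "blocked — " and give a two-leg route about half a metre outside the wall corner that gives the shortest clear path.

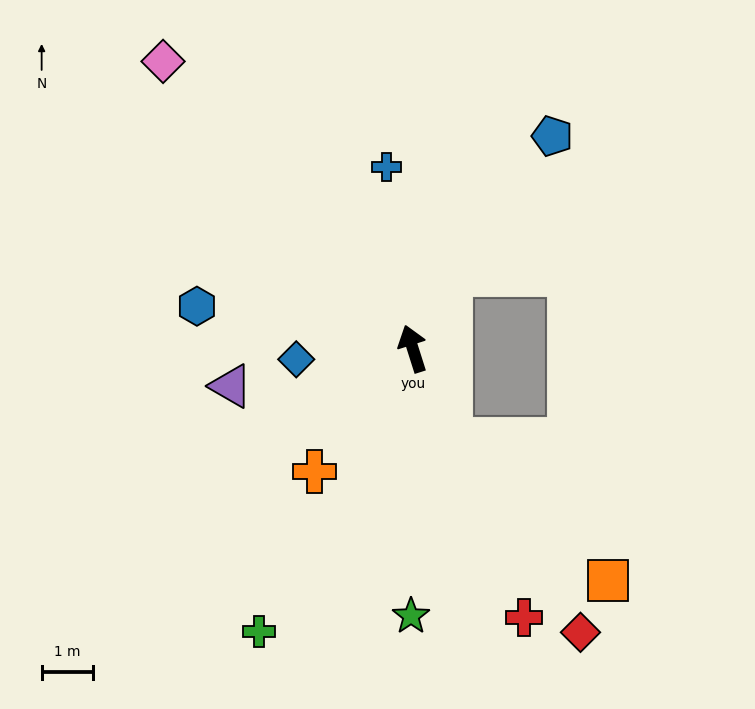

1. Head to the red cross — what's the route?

turn right 175°, forward 5.7 m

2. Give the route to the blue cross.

turn right 9°, forward 3.6 m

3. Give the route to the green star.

turn left 162°, forward 5.2 m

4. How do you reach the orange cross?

turn left 124°, forward 3.1 m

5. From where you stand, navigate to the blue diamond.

turn left 78°, forward 2.3 m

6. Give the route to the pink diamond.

turn left 23°, forward 7.4 m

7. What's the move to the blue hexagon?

turn left 61°, forward 4.3 m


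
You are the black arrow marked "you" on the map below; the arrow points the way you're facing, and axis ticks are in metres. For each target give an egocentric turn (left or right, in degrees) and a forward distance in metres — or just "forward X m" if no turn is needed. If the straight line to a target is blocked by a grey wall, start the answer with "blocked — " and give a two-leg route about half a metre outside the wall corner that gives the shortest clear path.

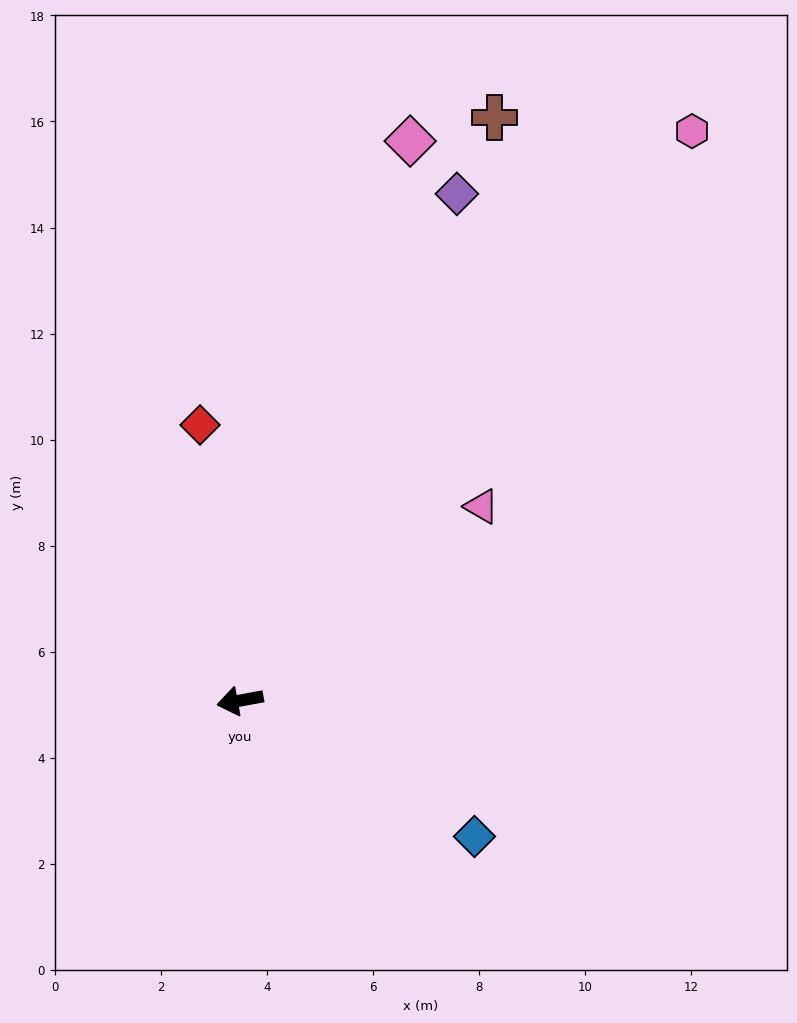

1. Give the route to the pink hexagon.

turn right 139°, forward 13.7 m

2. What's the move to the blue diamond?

turn left 139°, forward 5.1 m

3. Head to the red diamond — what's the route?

turn right 92°, forward 5.3 m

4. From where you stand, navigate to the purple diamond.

turn right 124°, forward 10.4 m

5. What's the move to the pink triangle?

turn right 152°, forward 5.8 m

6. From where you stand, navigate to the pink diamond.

turn right 117°, forward 11.0 m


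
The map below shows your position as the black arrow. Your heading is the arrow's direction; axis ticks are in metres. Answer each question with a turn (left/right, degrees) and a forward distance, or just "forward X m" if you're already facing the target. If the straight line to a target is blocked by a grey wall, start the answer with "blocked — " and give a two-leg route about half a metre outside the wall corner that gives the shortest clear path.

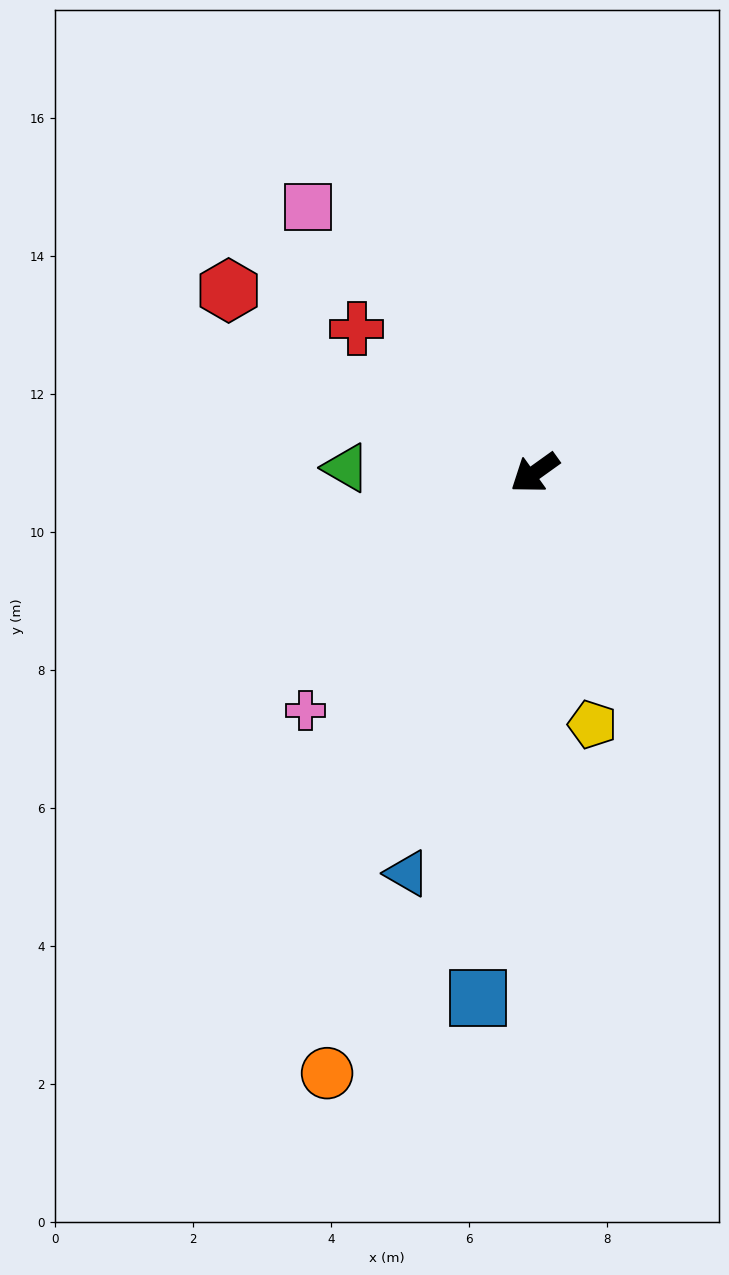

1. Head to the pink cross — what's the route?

turn left 10°, forward 4.8 m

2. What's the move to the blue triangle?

turn left 37°, forward 6.1 m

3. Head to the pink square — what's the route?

turn right 85°, forward 5.1 m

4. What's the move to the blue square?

turn left 48°, forward 7.7 m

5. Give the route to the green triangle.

turn right 37°, forward 2.7 m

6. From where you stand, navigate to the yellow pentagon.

turn left 67°, forward 3.7 m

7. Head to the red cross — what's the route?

turn right 75°, forward 3.3 m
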